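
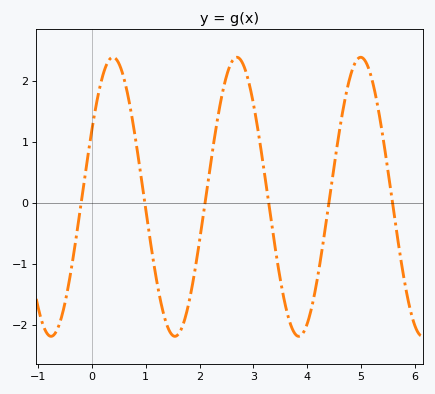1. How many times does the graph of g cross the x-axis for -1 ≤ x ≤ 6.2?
6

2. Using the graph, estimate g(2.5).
2.08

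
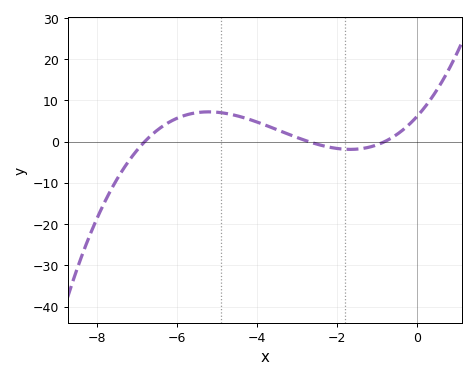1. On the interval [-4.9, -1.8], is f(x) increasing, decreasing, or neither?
decreasing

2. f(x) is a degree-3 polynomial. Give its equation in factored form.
y = 0.41(x + 6.8)(x + 2.7)(x + 0.8)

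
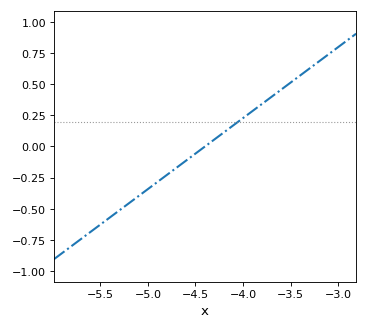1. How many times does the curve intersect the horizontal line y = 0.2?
1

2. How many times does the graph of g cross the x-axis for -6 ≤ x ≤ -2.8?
1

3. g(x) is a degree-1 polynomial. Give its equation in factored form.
y = 0.57(x + 4.4)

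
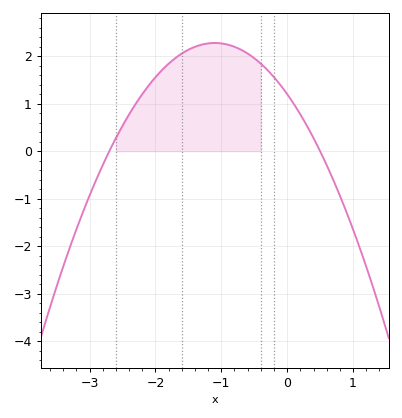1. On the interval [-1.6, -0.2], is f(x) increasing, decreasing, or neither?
neither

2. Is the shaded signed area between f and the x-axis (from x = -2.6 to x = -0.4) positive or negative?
positive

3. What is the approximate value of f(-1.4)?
2.2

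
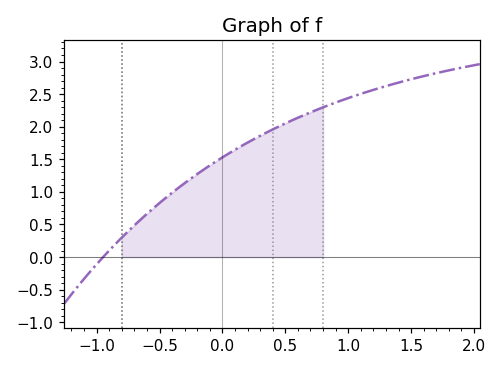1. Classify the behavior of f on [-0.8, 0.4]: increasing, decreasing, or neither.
increasing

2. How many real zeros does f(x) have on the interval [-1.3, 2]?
1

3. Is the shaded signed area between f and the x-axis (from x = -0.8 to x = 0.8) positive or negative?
positive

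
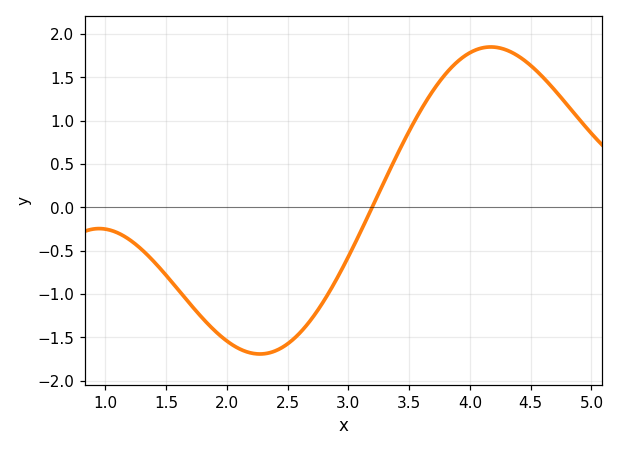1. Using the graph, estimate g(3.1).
-0.3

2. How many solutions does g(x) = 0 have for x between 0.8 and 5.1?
1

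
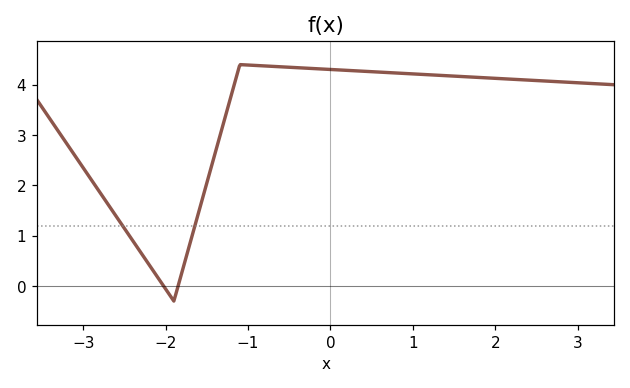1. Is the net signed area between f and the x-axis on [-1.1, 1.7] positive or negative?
positive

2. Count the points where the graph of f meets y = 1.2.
2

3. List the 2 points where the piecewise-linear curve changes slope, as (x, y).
(-1.9, -0.3); (-1.1, 4.4)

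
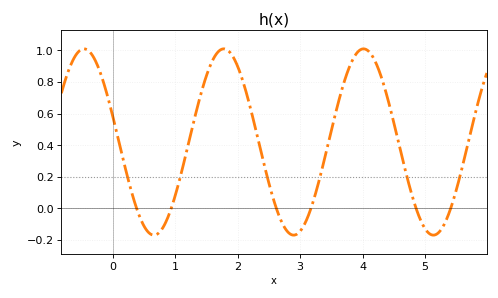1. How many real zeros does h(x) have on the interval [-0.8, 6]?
6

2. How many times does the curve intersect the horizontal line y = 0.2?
6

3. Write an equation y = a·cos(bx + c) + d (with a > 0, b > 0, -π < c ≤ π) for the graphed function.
y = 0.59cos(2.81x + 1.28) + 0.42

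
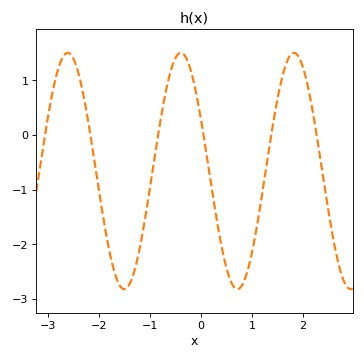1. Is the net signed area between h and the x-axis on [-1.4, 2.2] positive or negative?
negative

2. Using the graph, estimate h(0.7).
-2.8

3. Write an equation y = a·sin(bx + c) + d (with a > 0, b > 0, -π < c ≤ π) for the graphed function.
y = 2.16sin(2.8x + 2.7) - 0.66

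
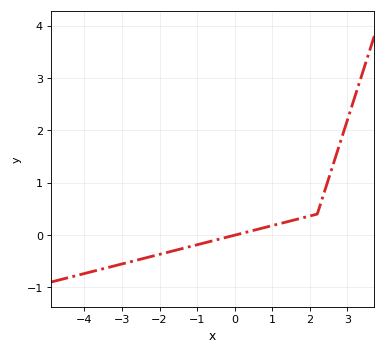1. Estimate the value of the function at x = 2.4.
0.8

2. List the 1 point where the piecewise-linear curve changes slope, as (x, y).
(2.2, 0.4)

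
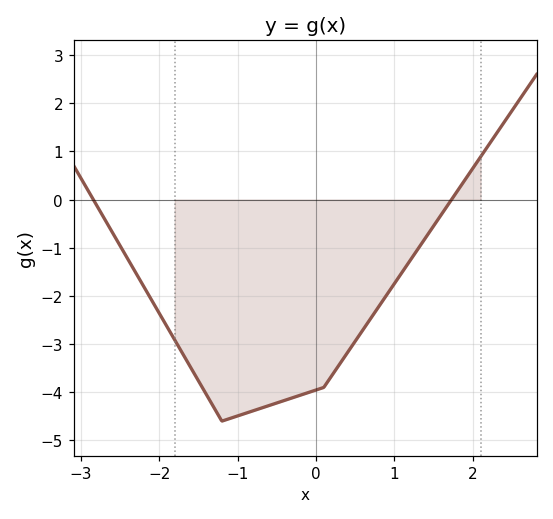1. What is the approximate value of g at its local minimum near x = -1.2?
-4.6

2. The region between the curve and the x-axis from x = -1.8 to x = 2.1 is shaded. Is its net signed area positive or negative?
negative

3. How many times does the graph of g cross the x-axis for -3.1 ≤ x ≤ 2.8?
2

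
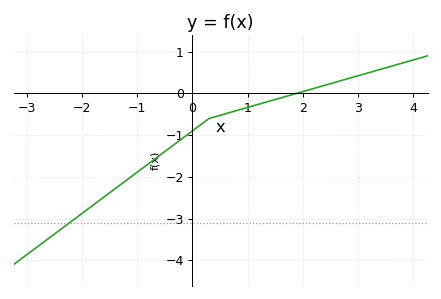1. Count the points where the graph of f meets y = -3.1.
1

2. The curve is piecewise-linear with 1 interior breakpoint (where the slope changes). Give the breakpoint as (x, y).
(0.3, -0.6)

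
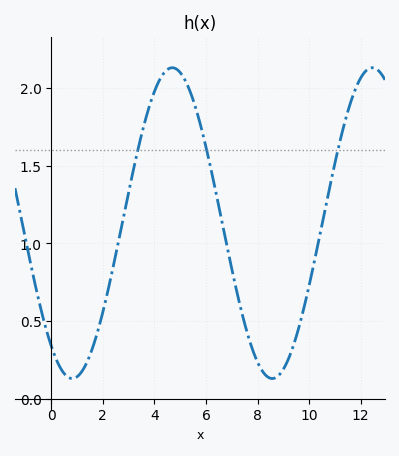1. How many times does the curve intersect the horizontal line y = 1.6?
3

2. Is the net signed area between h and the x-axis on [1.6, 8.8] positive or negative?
positive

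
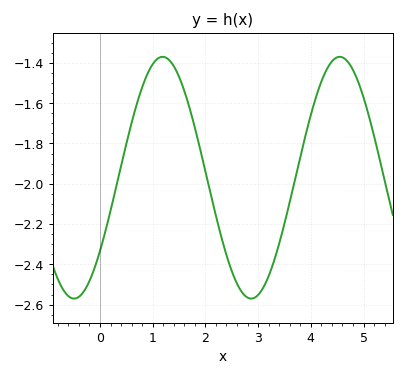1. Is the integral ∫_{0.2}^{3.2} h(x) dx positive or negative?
negative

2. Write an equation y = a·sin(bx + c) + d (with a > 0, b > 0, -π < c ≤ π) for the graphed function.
y = 0.6sin(1.87x - 0.652) - 1.97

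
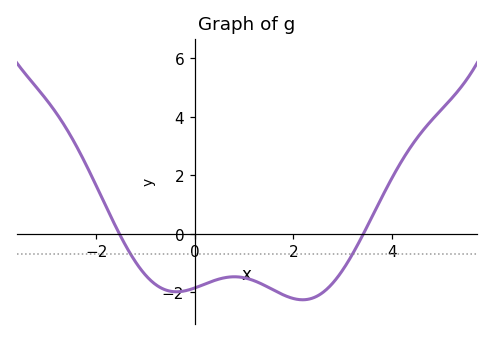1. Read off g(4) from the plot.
1.9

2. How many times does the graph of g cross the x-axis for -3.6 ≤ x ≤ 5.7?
2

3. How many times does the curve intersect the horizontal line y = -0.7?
2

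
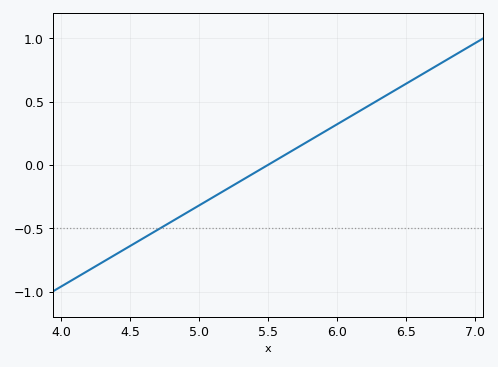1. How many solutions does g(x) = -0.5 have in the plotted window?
1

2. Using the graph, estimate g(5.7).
0.15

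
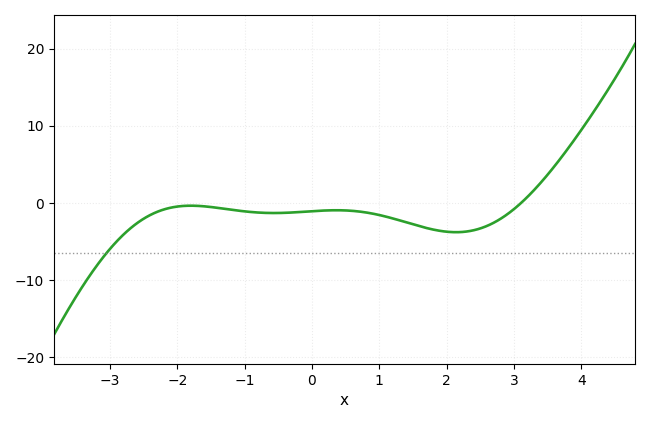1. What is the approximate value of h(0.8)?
-1.23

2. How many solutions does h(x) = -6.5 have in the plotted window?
1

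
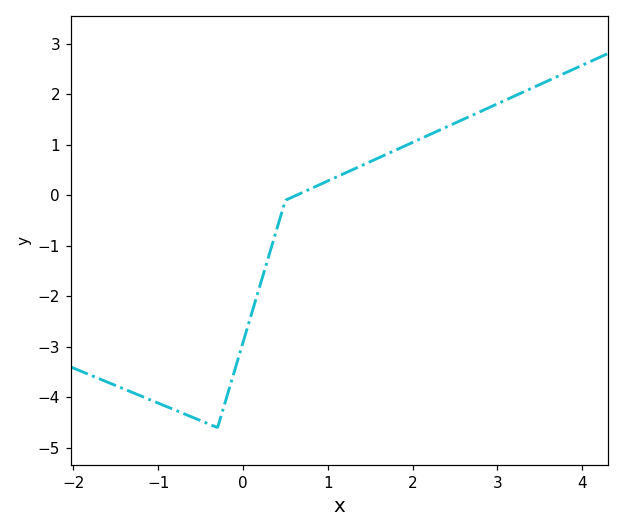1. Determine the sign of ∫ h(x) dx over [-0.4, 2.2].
negative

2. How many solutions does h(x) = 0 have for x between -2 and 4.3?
1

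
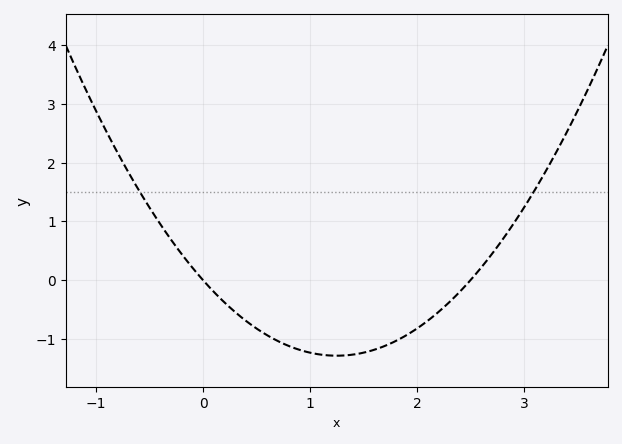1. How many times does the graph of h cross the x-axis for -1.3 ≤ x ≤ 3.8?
2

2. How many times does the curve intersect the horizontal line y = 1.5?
2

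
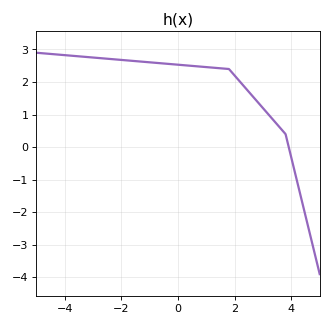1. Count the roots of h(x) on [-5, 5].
1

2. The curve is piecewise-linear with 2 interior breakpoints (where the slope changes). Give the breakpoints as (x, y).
(1.8, 2.4); (3.8, 0.4)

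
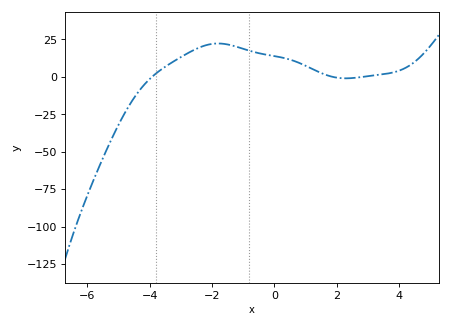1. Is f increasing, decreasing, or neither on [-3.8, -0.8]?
neither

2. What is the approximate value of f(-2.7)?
16.7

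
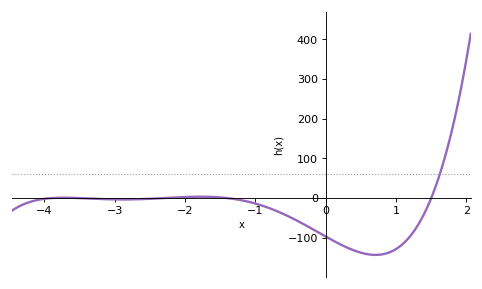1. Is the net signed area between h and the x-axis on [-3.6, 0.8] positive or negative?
negative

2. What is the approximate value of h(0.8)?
-140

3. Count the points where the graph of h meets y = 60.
1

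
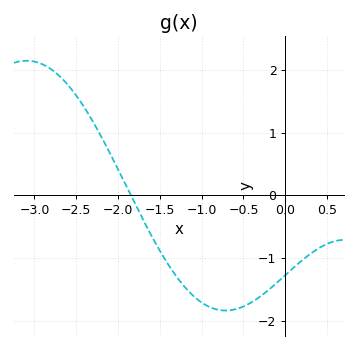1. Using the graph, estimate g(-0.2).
-1.51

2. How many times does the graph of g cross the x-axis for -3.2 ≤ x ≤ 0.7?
1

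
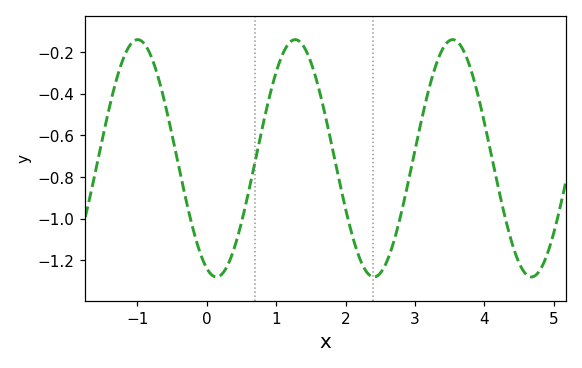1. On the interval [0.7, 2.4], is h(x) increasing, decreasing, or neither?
neither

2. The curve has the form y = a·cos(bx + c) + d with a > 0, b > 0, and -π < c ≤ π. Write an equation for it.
y = 0.57cos(2.8x + 2.8) - 0.71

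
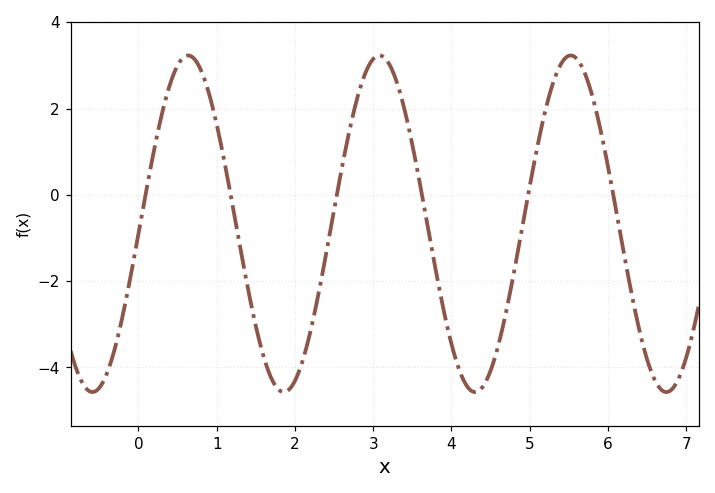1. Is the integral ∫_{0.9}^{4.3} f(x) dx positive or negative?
negative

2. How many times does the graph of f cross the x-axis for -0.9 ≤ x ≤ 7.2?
6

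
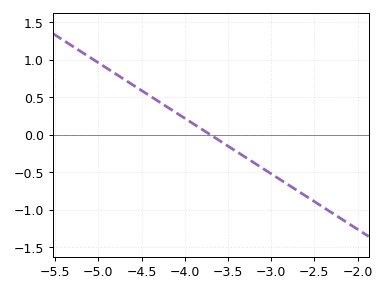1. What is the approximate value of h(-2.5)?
-0.888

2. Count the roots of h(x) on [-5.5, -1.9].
1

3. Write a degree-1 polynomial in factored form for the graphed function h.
y = -0.74(x + 3.7)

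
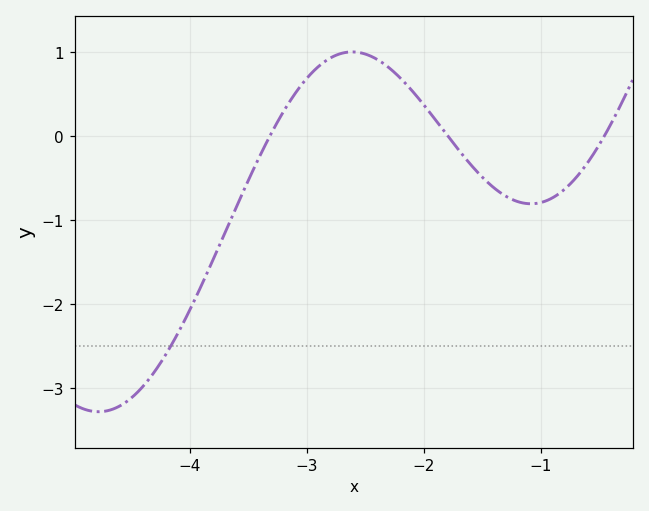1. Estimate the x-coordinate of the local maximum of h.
-2.6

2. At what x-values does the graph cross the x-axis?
-3.3, -1.8, -0.5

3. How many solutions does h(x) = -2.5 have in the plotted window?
1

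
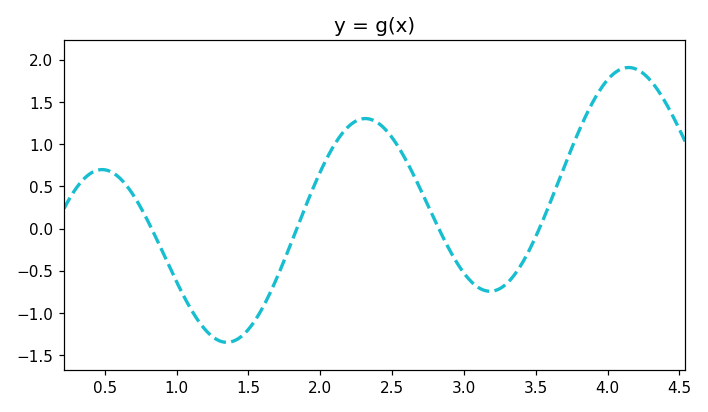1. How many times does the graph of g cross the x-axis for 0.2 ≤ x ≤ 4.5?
4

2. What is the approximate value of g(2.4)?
1.25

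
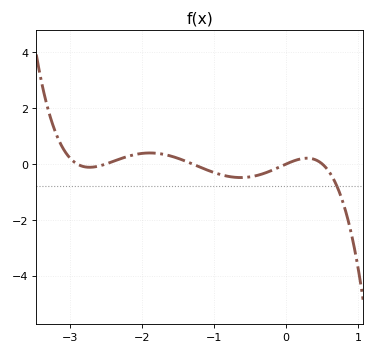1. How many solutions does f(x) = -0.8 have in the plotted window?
1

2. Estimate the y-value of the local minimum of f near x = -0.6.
-0.4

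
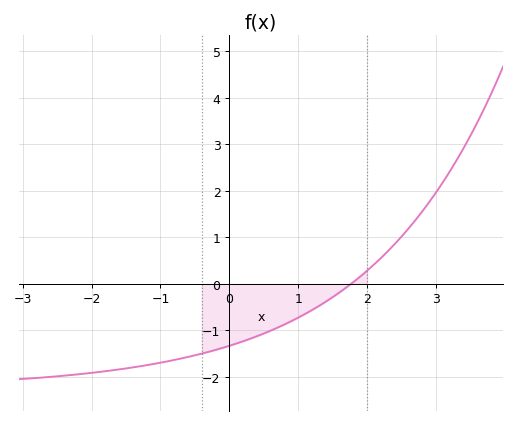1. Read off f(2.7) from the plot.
1.4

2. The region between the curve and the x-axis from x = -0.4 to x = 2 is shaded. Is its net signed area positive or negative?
negative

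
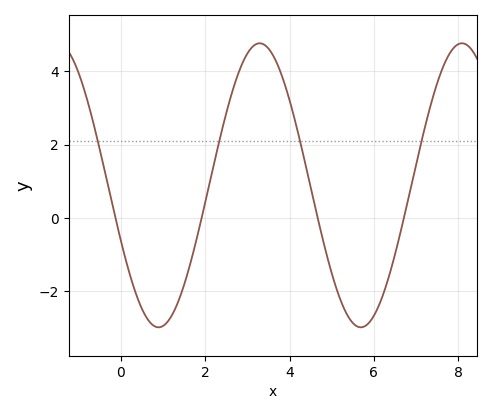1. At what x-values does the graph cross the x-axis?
-0.13, 1.91, 4.67, 6.71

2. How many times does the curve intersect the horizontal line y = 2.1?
4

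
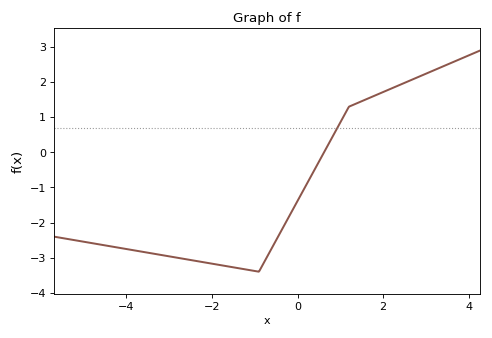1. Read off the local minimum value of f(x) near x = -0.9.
-3.4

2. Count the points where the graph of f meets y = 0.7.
1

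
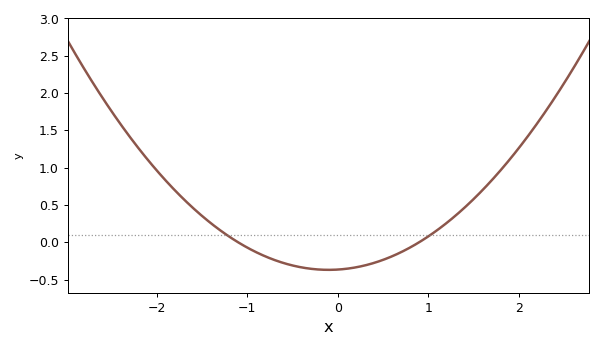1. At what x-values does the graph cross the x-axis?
-1.1, 0.9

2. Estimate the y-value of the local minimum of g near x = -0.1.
-0.37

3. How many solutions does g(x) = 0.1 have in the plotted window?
2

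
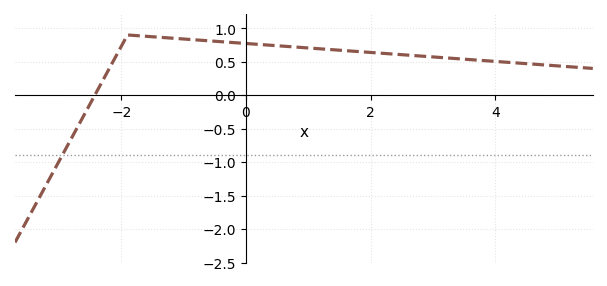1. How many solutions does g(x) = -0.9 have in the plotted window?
1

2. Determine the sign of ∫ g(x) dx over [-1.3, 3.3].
positive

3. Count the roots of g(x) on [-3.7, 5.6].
1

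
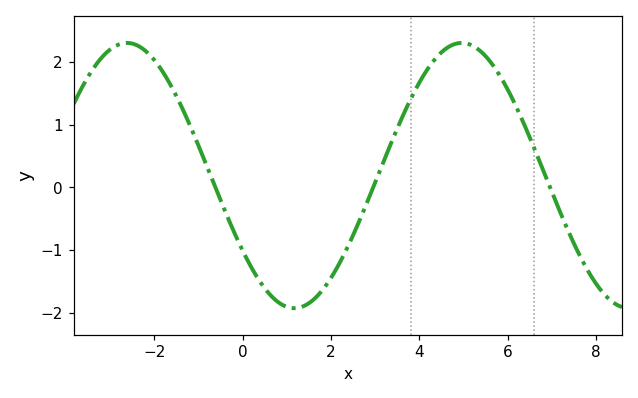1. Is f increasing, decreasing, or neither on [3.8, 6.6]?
neither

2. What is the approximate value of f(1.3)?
-1.91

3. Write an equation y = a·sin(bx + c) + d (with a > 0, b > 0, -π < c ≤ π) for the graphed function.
y = 2.11sin(0.83x - 2.54) + 0.19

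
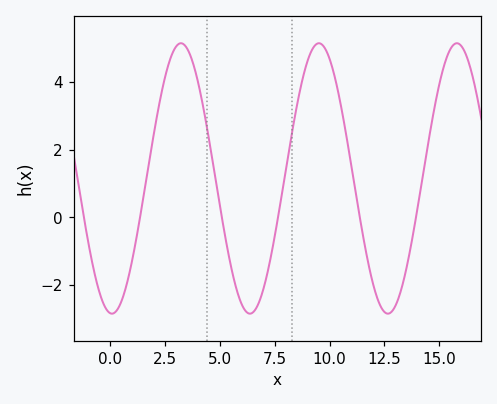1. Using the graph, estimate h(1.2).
-0.627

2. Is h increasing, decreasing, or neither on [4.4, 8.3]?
neither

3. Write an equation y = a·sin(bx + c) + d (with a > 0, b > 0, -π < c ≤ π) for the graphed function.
y = 3.99sin(1x - 1.66) + 1.15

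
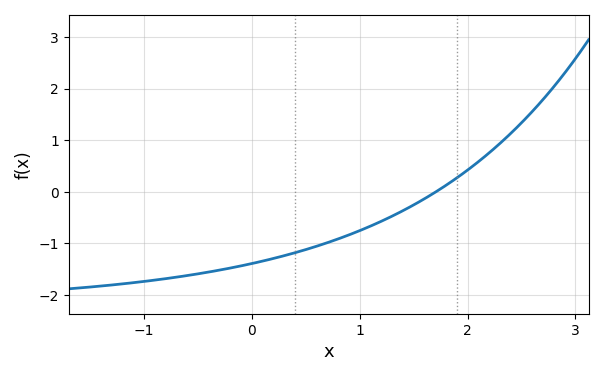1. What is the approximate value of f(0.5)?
-1.1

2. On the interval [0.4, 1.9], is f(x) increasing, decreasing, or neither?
increasing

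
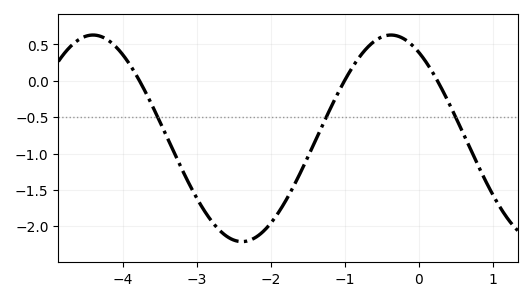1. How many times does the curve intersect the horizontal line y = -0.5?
3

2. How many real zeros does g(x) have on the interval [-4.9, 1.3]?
3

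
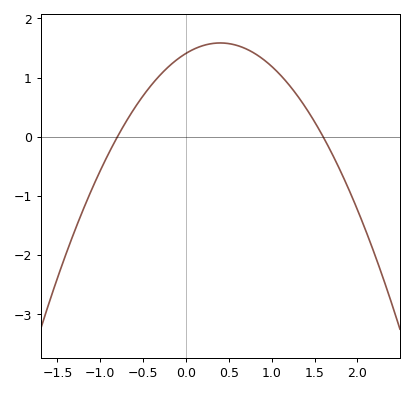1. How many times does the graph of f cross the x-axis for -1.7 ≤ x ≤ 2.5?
2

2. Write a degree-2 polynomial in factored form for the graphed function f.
y = -1.1(x + 0.8)(x - 1.6)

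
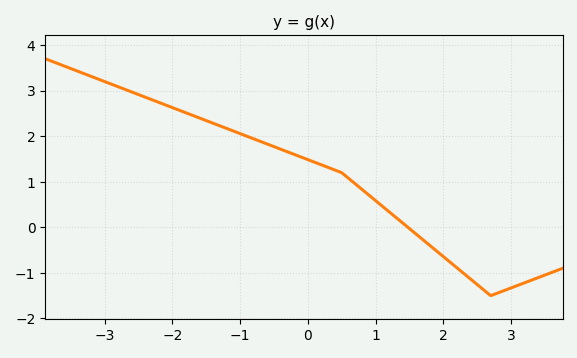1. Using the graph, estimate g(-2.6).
2.97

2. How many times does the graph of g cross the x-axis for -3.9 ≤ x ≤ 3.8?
1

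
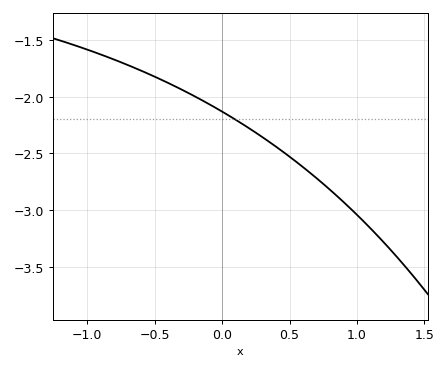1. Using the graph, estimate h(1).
-3.05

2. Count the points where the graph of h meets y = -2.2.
1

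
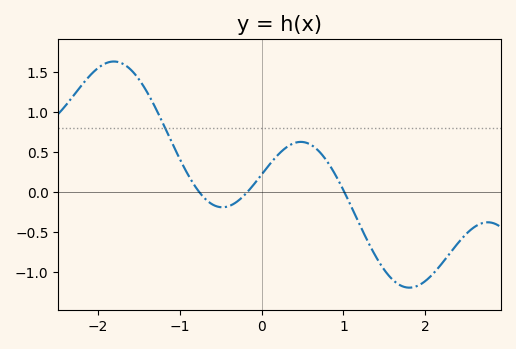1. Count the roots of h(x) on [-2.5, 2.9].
3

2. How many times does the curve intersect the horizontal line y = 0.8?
1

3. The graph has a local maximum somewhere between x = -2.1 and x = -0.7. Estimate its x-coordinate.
-1.8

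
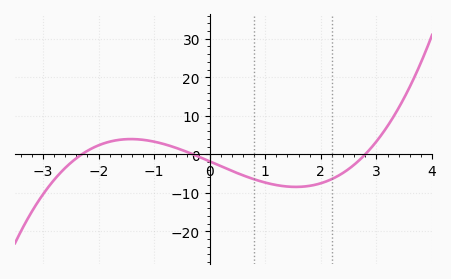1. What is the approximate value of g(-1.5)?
3.92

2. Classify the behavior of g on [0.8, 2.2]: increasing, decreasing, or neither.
neither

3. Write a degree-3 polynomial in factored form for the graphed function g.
y = 0.95(x + 2.3)(x + 0.3)(x - 2.8)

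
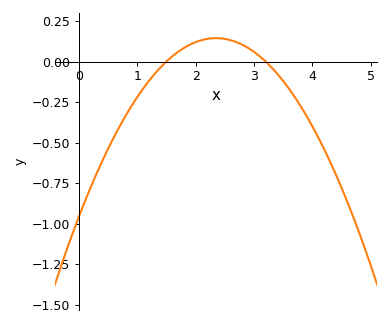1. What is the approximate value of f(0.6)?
-0.46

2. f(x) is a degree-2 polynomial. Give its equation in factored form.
y = -0.2(x - 1.5)(x - 3.2)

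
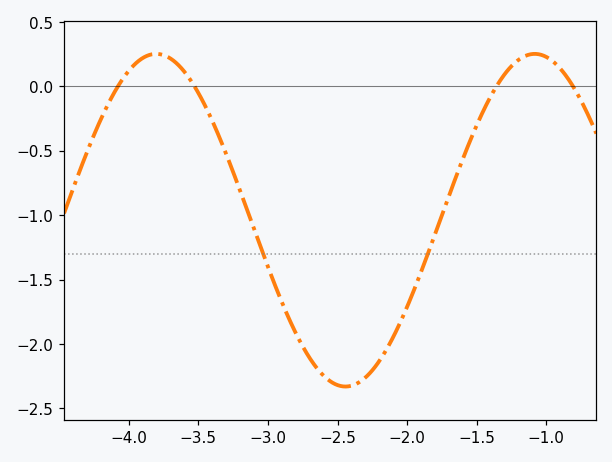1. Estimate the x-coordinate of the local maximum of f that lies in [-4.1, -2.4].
-3.8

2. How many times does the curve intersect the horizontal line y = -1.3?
2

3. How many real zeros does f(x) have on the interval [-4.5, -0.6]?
4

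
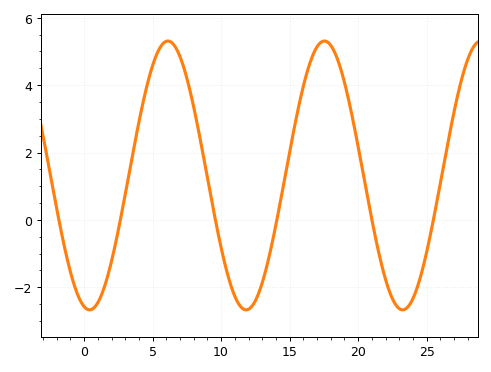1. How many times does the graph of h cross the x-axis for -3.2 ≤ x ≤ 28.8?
6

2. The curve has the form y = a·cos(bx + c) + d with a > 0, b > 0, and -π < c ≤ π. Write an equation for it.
y = 3.99cos(0.55x + 2.9) + 1.32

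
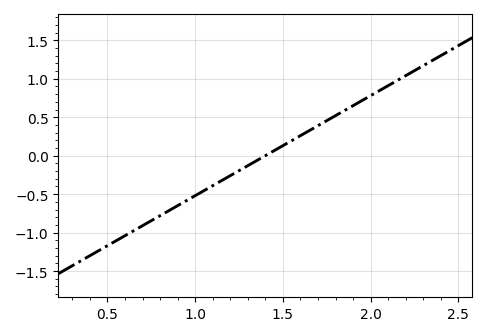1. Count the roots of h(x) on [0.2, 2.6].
1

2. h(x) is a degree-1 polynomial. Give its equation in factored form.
y = 1.3(x - 1.4)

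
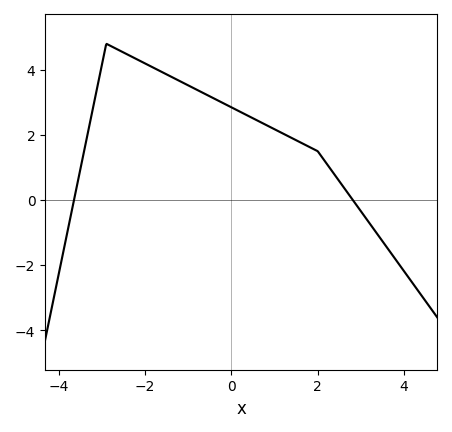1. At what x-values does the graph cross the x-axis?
-3.65, 2.81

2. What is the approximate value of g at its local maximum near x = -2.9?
4.8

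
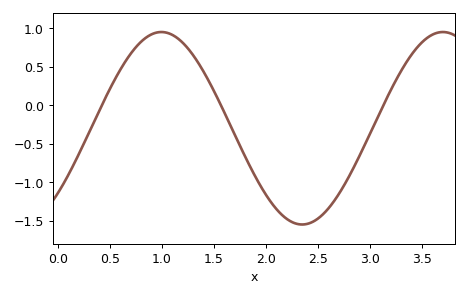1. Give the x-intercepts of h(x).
0.4, 1.6, 3.1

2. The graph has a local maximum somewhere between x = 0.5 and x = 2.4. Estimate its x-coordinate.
1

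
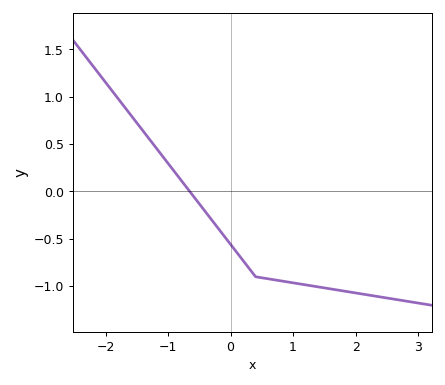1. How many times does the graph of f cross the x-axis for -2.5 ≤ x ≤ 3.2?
1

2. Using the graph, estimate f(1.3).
-1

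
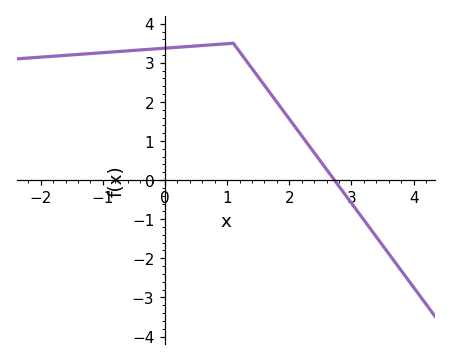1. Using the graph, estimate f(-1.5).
3.2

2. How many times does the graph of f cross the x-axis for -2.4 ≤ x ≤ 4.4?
1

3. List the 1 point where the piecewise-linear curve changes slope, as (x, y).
(1.1, 3.5)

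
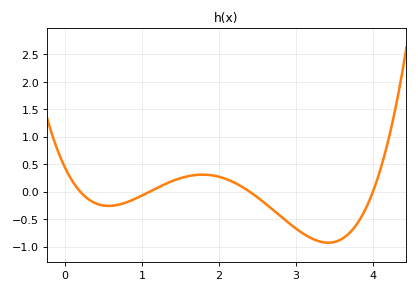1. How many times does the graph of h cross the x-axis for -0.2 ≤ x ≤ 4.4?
4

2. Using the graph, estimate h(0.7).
-0.25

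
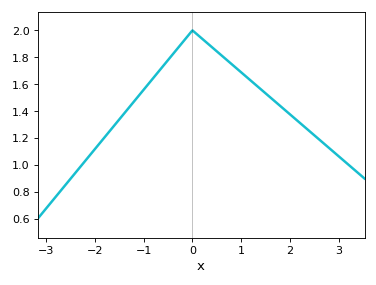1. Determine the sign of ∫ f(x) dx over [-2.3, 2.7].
positive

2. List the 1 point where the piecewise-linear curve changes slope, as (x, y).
(0, 2)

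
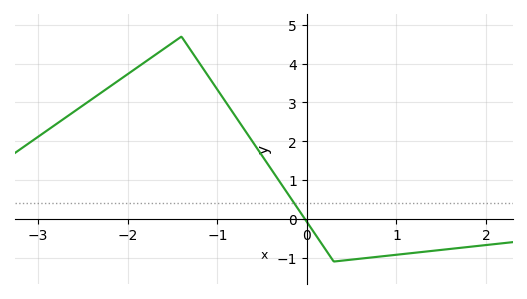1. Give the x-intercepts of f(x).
-0.022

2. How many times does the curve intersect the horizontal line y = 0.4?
1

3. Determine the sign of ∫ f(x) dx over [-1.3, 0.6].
positive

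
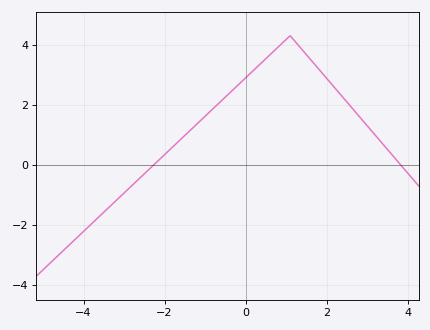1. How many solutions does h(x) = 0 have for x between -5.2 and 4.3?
2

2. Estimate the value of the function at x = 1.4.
3.83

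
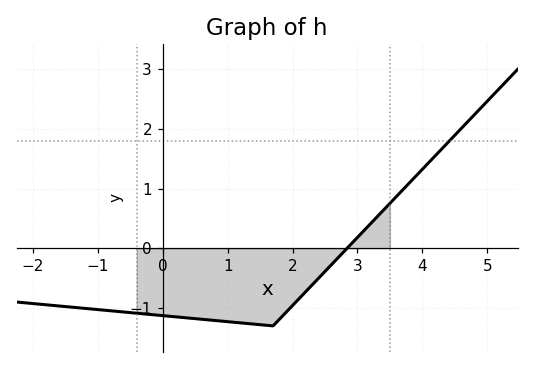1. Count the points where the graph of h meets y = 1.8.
1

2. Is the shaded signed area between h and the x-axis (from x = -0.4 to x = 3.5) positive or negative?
negative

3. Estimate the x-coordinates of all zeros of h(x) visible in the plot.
2.8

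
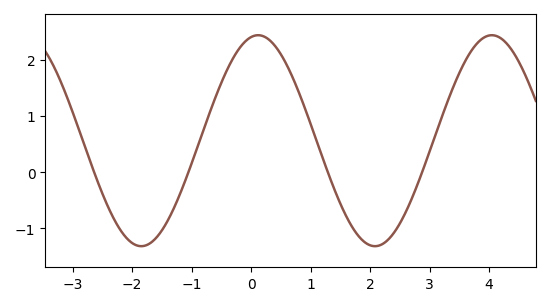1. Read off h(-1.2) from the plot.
-0.4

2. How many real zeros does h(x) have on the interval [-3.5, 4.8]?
4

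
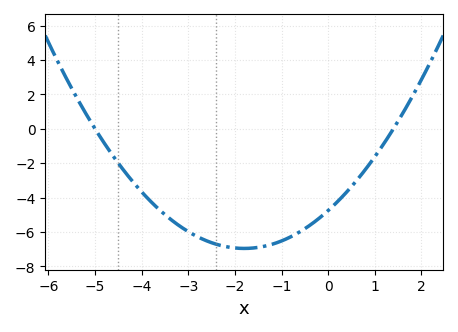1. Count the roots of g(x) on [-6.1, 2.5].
2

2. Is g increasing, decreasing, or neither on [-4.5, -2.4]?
decreasing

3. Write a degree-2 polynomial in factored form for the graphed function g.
y = 0.68(x + 5)(x - 1.4)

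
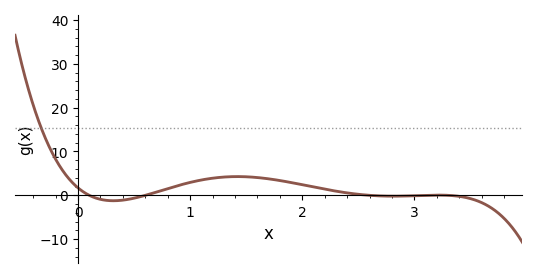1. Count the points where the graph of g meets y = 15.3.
1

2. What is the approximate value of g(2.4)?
1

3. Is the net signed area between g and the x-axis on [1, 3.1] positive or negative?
positive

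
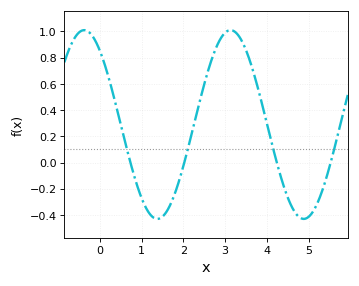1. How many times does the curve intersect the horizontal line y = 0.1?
4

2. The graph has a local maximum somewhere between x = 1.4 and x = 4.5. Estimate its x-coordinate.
3.13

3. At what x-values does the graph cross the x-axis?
0.73, 2.02, 4.24, 5.53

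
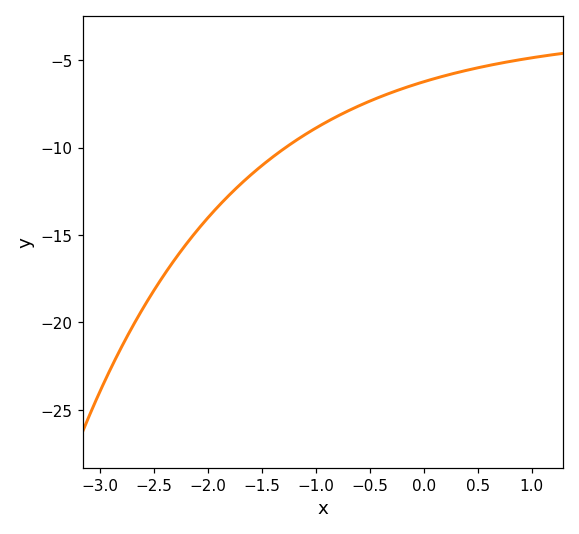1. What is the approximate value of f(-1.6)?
-11.5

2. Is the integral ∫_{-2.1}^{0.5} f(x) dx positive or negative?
negative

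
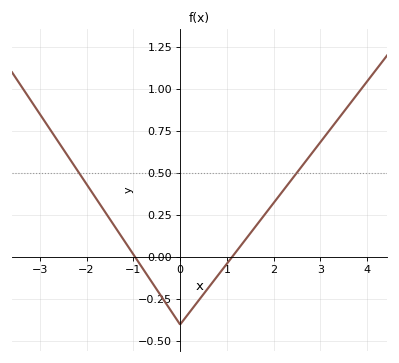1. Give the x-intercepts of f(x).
-0.958, 1.11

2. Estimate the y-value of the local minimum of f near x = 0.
-0.399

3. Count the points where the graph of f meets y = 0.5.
2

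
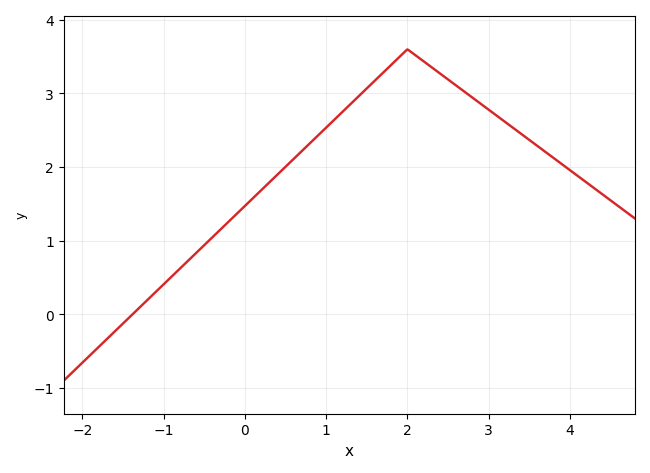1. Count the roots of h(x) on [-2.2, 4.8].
1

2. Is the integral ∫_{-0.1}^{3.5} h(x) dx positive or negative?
positive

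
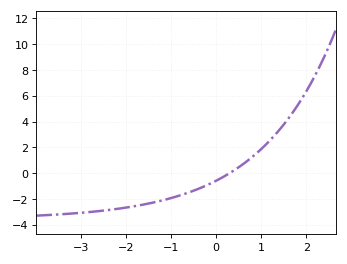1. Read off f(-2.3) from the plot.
-2.8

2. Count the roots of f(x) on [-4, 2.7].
1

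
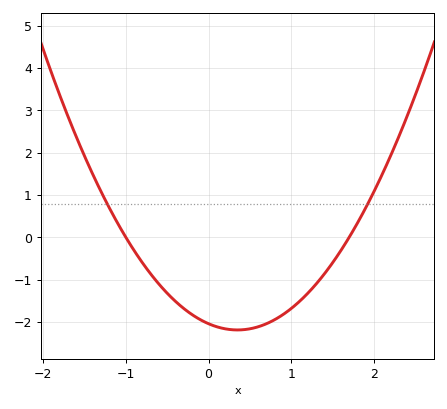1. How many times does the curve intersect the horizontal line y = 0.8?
2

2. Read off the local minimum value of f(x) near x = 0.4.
-2.2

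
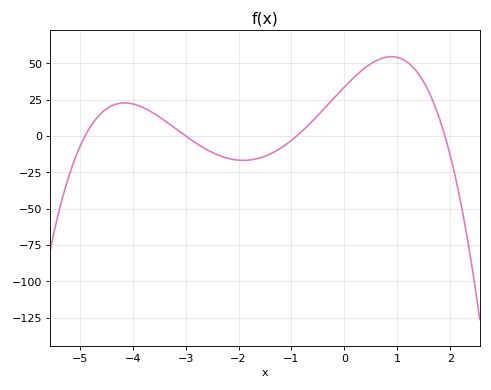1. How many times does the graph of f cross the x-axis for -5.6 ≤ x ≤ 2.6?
4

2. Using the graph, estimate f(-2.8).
-5.03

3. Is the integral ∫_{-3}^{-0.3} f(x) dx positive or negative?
negative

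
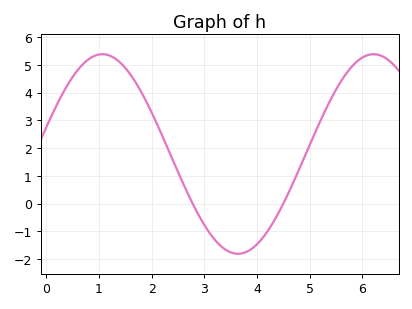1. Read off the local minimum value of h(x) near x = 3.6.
-1.81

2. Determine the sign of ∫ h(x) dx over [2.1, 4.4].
negative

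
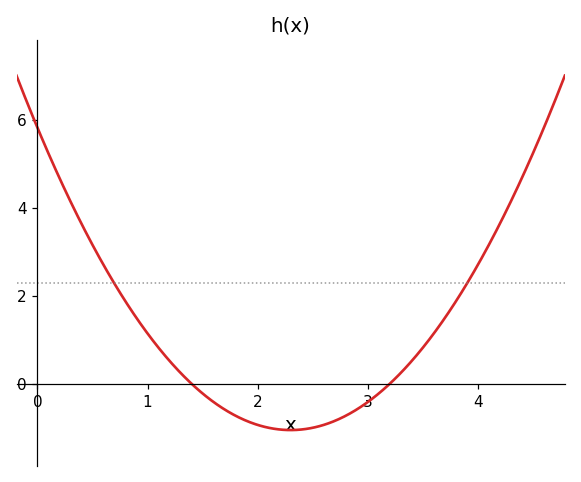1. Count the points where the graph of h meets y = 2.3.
2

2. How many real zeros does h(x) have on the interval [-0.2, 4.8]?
2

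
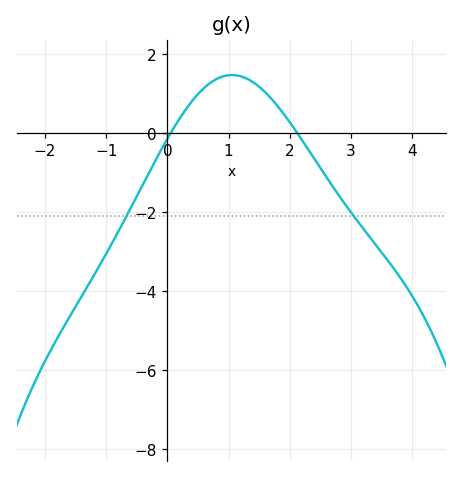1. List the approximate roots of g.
0.1, 2.1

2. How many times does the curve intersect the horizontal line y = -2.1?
2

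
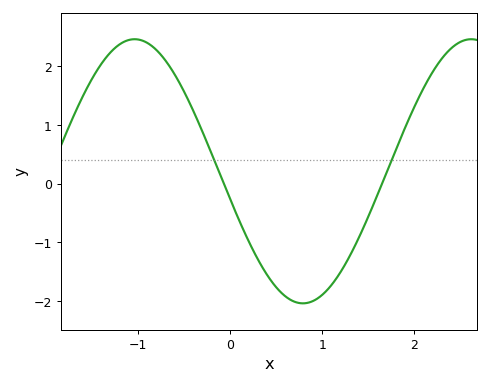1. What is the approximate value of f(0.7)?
-2.01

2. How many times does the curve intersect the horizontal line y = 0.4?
2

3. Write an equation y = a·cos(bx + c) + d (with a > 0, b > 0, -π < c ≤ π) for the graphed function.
y = 2.25cos(1.72x + 1.78) + 0.21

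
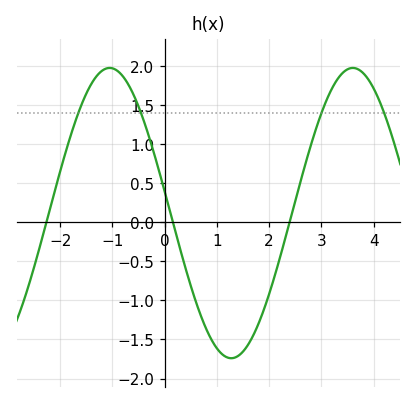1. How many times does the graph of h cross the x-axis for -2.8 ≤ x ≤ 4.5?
3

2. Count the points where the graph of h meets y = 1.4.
4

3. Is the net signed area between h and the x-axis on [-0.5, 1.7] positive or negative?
negative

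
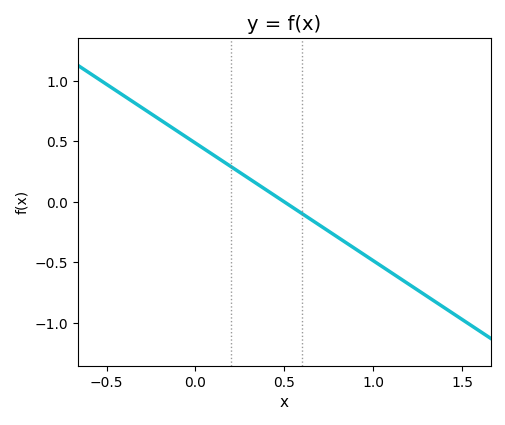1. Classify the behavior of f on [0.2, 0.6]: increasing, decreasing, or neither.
decreasing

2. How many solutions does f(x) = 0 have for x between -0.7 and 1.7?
1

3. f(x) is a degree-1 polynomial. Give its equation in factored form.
y = -0.97(x - 0.5)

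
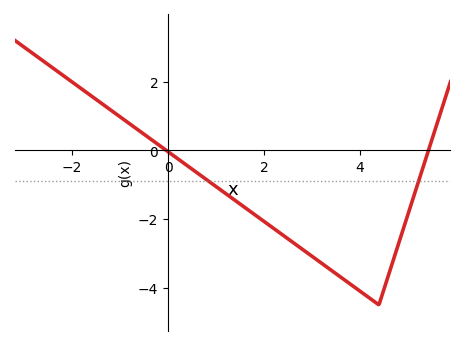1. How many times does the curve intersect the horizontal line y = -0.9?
2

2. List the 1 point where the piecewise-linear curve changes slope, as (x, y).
(4.4, -4.5)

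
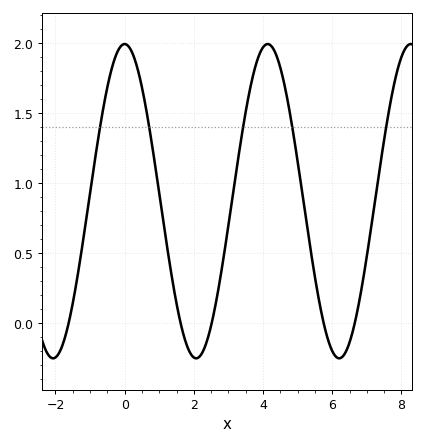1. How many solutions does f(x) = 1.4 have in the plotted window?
5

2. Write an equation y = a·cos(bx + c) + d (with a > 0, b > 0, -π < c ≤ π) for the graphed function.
y = 1.12cos(1.52x + 0) + 0.87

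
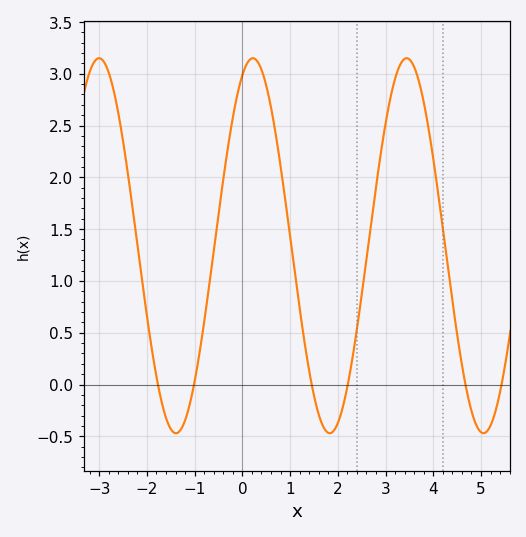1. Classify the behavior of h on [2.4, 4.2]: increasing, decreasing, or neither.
neither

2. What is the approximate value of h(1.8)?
-0.45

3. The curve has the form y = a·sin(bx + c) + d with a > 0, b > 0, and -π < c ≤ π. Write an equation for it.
y = 1.81sin(1.9x + 1.1) + 1.34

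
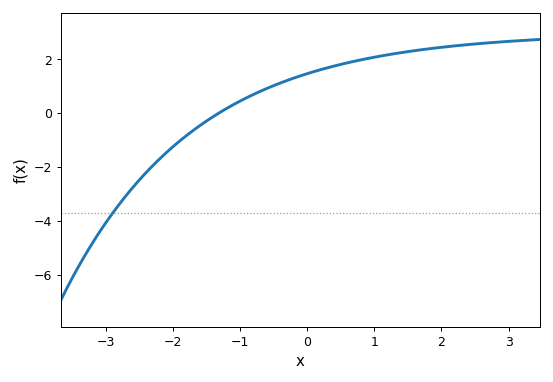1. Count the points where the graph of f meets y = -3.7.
1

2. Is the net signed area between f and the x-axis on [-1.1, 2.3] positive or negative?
positive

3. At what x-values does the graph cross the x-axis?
-1.32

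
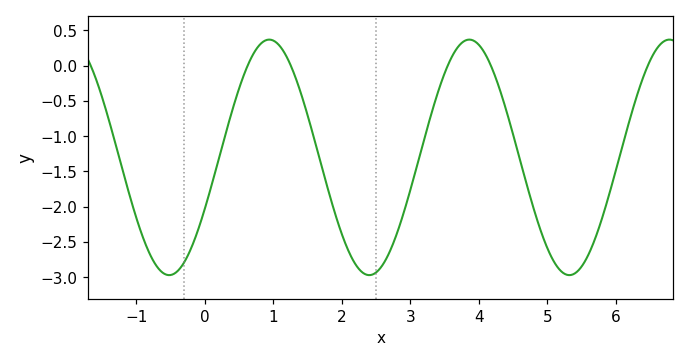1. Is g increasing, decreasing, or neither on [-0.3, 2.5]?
neither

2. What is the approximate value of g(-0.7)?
-2.85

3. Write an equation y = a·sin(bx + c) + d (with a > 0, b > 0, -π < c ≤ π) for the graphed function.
y = 1.67sin(2.1x - 0.45) - 1.3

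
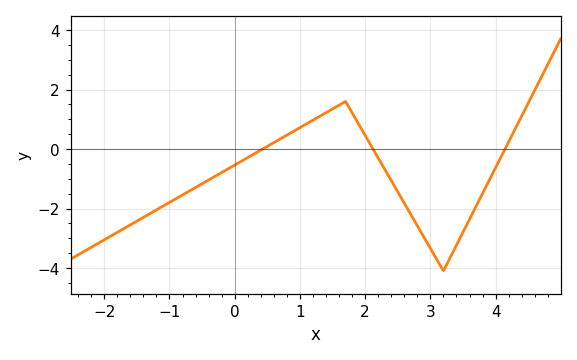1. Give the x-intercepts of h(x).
0.428, 2.12, 4.14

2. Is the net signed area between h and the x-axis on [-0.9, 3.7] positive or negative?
negative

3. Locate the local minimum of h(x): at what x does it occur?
3.2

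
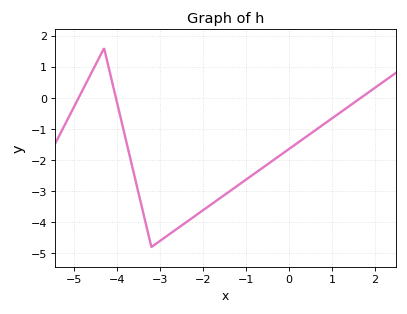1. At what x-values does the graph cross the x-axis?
-4.8, -4, 1.6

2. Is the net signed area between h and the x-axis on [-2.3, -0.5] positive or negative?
negative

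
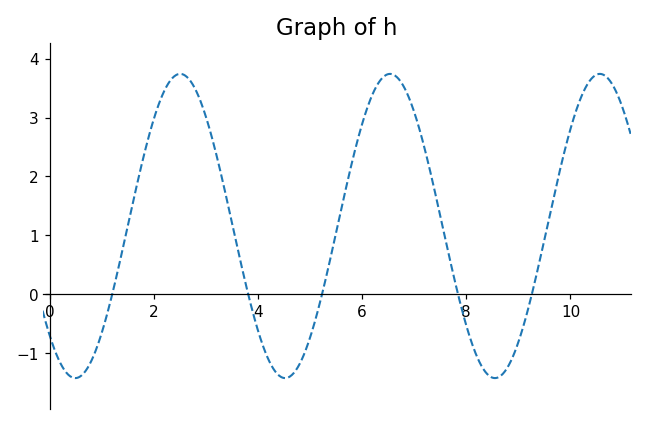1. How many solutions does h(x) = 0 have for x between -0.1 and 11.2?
5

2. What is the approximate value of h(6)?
2.89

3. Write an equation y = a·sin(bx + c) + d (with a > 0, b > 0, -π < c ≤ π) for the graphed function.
y = 2.58sin(1.56x - 2.34) + 1.16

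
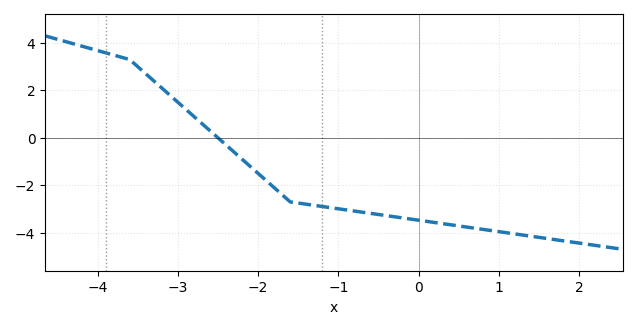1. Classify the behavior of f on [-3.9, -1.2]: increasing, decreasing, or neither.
decreasing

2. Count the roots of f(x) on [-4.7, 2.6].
1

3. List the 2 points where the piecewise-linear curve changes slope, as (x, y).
(-3.6, 3.3); (-1.6, -2.7)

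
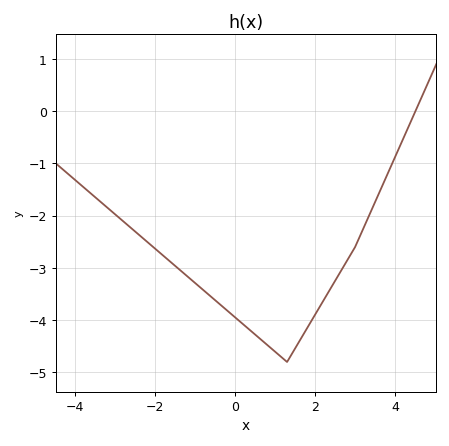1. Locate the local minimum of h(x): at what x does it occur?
1.3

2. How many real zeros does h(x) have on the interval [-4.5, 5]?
1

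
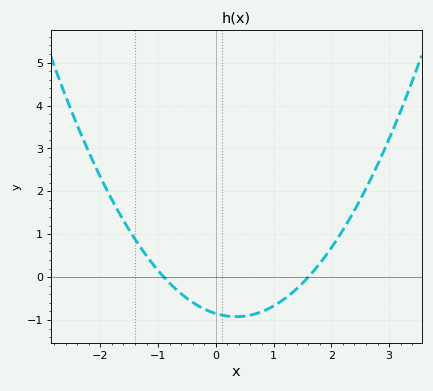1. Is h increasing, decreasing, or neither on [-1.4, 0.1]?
decreasing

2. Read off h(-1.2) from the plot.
0.496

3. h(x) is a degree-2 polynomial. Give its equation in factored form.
y = 0.59(x + 0.9)(x - 1.6)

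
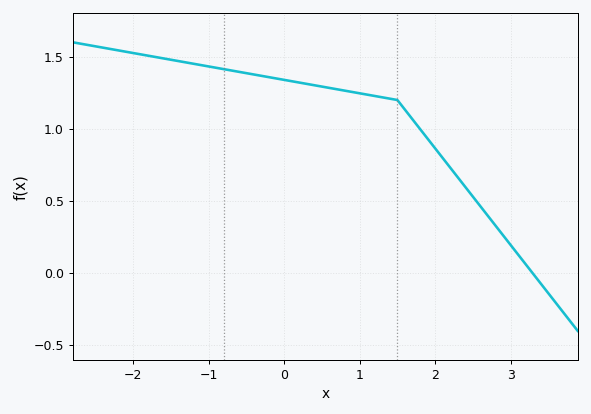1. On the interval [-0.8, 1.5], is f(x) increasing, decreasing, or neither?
decreasing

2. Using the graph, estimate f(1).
1.25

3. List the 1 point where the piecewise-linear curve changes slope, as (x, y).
(1.5, 1.2)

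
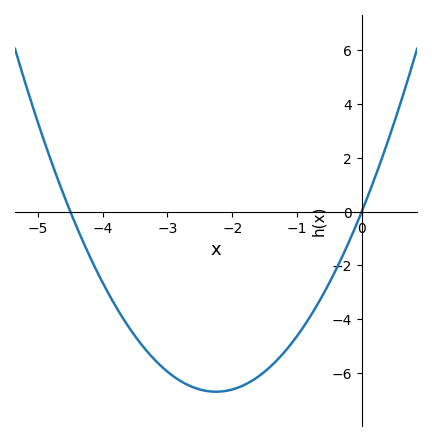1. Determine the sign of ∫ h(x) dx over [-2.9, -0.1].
negative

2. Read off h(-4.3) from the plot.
-1.2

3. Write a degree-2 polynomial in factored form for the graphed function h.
y = 1.32(x + 4.5)(x - 0)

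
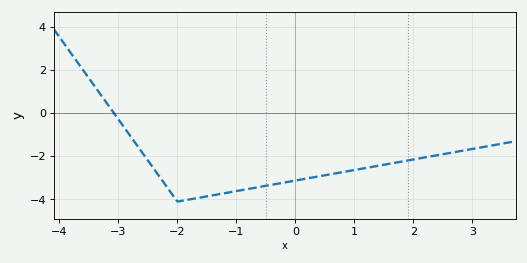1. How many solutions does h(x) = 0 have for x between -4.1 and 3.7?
1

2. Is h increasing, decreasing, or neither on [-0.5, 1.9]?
increasing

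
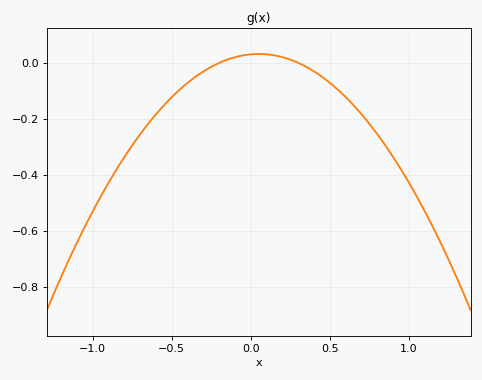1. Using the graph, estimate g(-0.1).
0.02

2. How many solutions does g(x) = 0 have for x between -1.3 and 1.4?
2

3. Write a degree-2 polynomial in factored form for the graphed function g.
y = -0.51(x + 0.2)(x - 0.3)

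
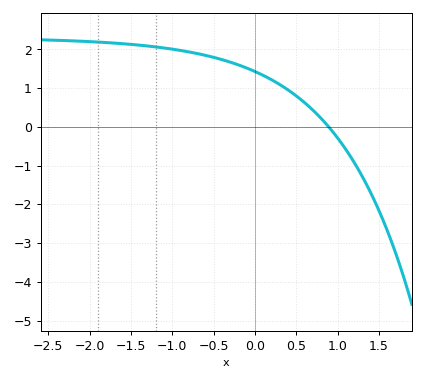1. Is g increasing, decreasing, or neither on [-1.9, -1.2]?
decreasing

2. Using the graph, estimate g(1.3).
-1.3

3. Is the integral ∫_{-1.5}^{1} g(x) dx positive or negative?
positive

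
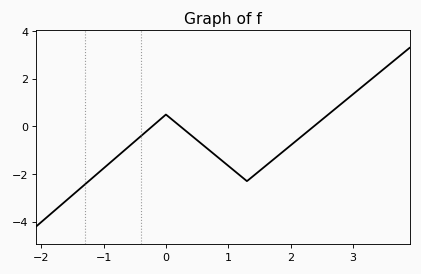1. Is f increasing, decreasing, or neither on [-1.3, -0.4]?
increasing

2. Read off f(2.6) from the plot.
0.491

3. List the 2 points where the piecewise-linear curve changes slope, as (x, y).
(0, 0.5); (1.3, -2.3)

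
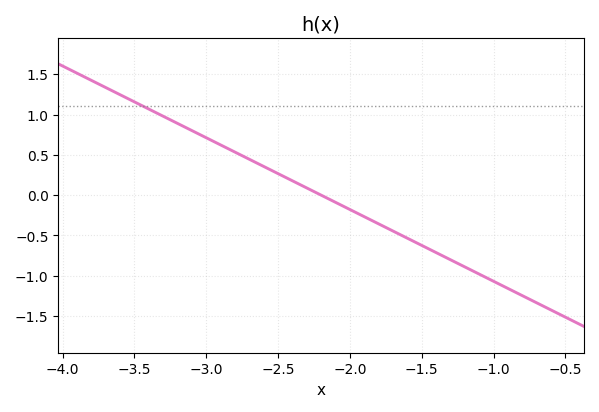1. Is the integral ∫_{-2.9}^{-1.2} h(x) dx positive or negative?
negative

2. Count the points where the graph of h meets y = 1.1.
1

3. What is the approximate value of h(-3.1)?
0.801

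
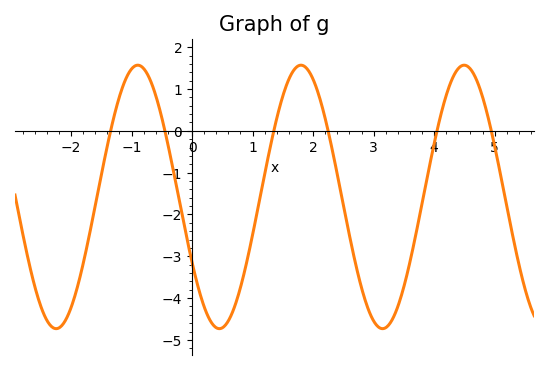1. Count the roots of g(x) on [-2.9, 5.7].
6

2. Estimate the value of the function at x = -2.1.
-4.6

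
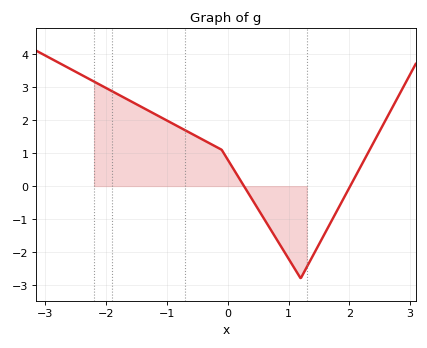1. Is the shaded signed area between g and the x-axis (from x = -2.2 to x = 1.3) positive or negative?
positive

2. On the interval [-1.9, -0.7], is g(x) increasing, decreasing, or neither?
decreasing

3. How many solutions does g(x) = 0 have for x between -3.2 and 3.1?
2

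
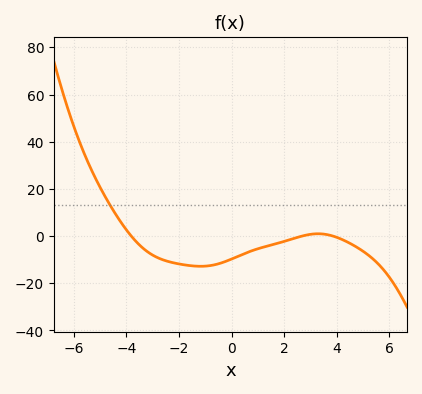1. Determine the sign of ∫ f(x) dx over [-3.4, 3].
negative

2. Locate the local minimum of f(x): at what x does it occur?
-1.18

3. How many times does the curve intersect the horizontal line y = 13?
1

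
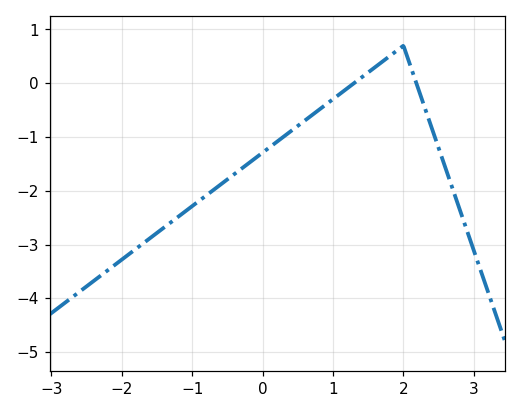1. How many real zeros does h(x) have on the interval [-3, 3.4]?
2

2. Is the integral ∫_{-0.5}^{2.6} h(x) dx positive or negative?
negative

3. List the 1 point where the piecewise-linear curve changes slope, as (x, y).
(2, 0.7)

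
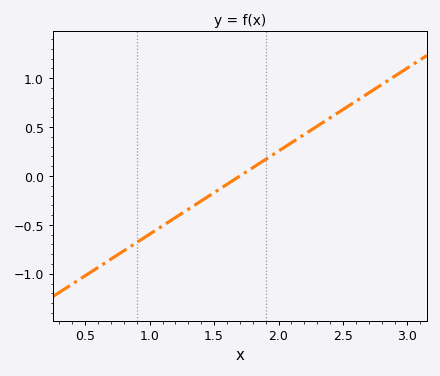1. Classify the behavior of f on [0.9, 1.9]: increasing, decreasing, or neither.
increasing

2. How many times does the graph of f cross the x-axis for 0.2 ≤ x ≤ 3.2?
1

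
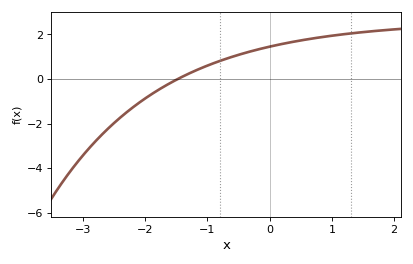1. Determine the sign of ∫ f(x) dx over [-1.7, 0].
positive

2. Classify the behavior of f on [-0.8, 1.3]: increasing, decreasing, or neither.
increasing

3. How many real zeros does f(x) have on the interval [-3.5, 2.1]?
1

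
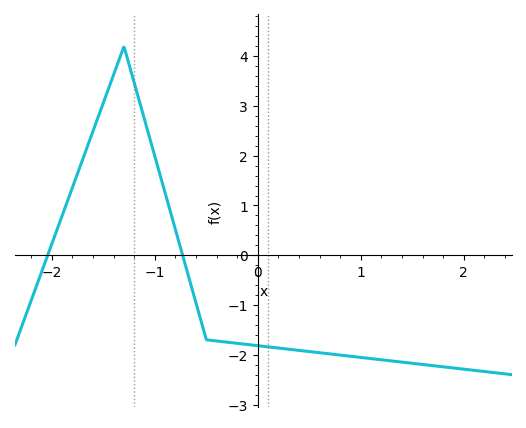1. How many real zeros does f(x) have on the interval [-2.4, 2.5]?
2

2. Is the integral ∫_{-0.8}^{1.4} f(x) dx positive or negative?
negative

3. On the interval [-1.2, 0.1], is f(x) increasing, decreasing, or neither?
decreasing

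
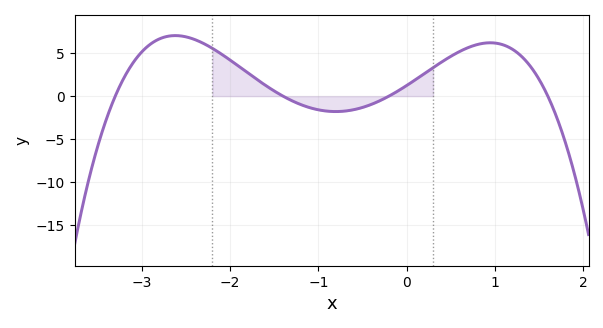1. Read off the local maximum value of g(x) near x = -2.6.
7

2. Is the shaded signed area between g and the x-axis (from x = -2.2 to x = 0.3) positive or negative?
positive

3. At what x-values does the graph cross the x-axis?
-3.3, -1.4, -0.2, 1.6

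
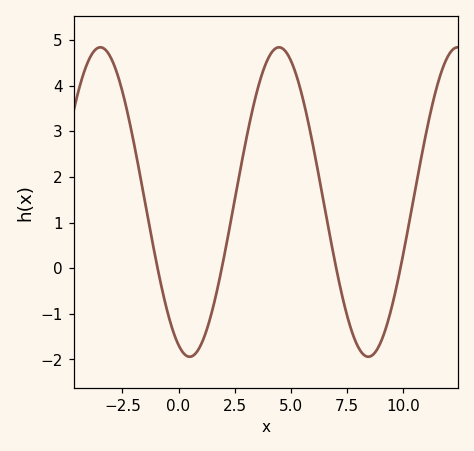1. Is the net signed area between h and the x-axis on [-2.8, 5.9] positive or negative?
positive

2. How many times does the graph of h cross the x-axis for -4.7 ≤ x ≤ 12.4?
4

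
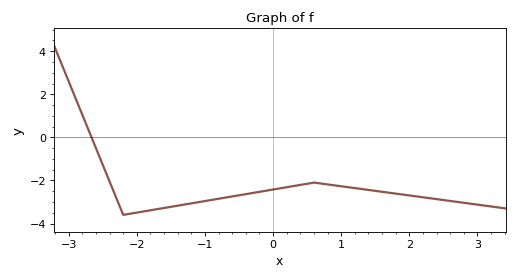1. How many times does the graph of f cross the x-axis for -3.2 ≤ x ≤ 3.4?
1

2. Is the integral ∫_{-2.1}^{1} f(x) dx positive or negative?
negative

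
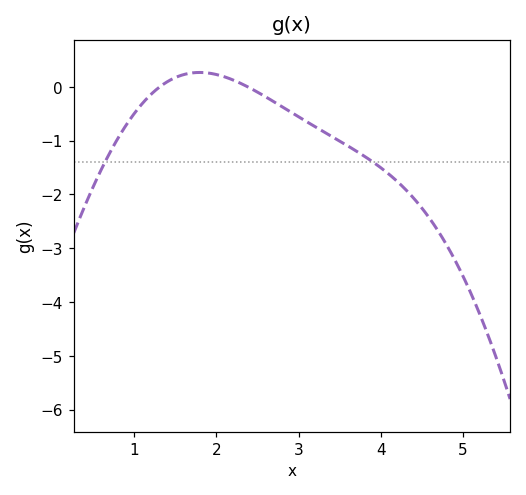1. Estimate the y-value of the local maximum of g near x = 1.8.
0.3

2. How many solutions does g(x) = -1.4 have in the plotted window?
2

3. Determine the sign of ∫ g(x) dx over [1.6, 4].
negative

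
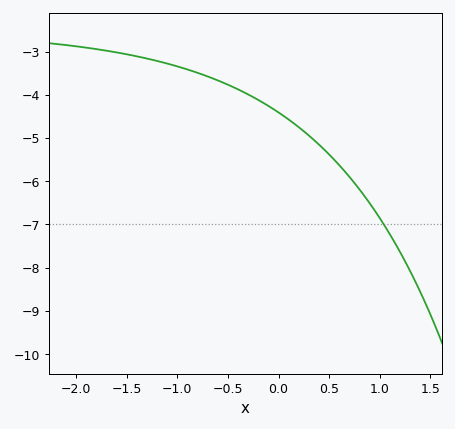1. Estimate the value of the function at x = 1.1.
-7.2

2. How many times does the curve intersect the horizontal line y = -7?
1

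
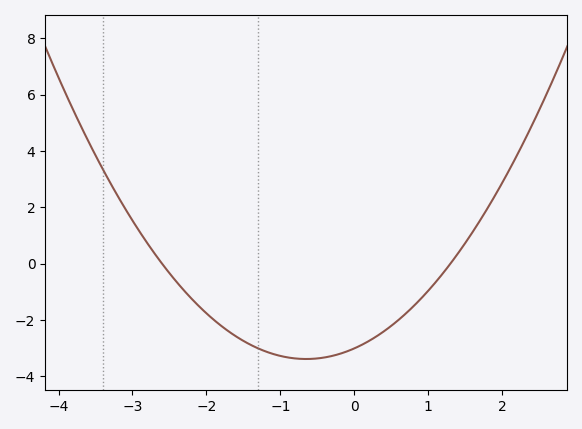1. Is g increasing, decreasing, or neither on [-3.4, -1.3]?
decreasing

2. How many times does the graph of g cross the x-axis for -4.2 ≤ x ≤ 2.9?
2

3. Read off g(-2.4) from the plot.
-0.6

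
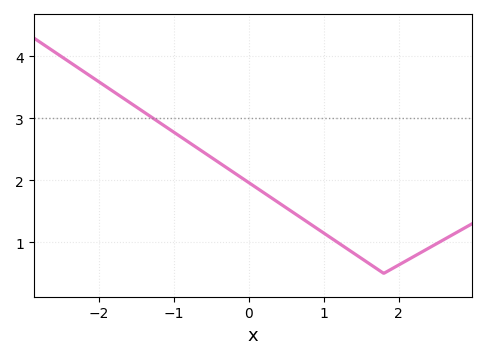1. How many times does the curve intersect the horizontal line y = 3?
1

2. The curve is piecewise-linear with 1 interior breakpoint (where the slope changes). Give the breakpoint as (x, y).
(1.8, 0.5)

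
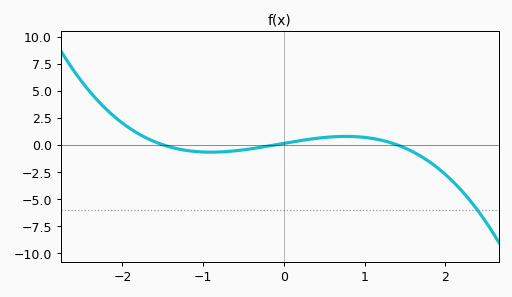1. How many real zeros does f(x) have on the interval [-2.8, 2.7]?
3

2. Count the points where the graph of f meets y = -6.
1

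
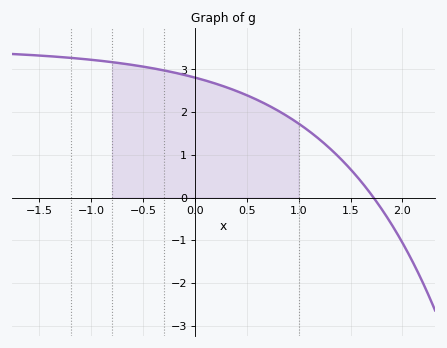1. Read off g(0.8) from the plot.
2.04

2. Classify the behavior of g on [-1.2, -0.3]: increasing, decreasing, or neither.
decreasing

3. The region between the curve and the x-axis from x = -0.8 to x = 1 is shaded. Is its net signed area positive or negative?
positive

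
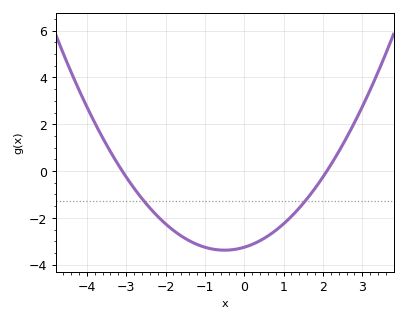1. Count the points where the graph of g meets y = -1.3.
2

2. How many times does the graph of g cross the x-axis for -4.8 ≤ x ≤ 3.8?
2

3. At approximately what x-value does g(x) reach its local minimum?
-0.4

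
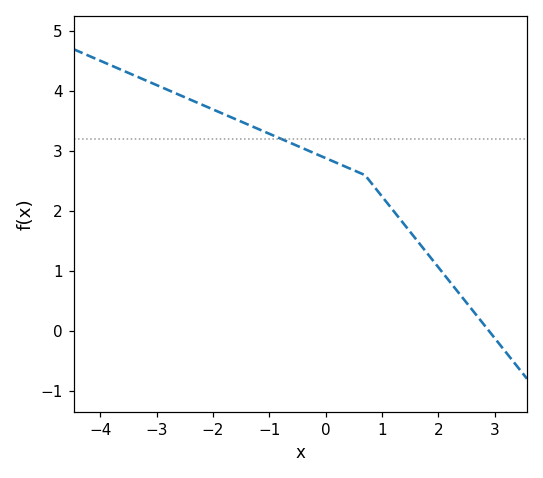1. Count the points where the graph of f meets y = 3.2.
1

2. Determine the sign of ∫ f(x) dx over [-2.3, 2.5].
positive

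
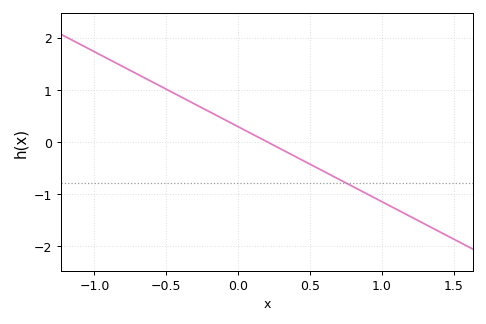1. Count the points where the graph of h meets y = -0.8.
1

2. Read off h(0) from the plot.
0.3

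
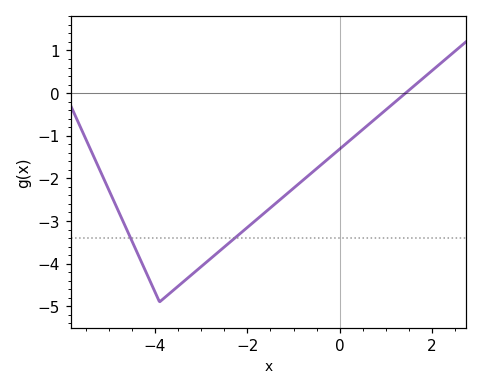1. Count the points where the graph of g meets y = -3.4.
2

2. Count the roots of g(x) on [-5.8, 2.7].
1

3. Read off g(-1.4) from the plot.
-2.6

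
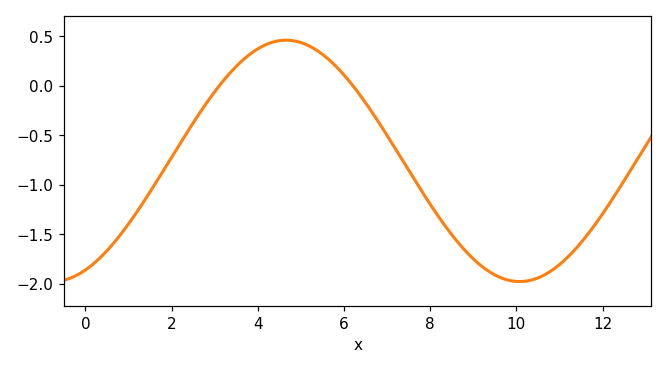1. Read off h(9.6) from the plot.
-1.93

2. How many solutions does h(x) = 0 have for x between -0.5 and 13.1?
2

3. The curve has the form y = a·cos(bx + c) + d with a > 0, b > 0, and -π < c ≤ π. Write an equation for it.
y = 1.22cos(0.58x - 2.7) - 0.76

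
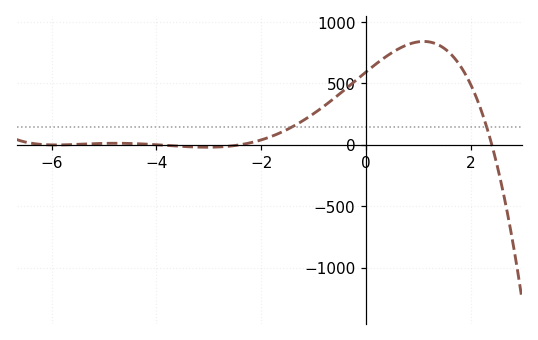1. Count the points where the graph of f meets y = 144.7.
2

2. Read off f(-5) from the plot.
0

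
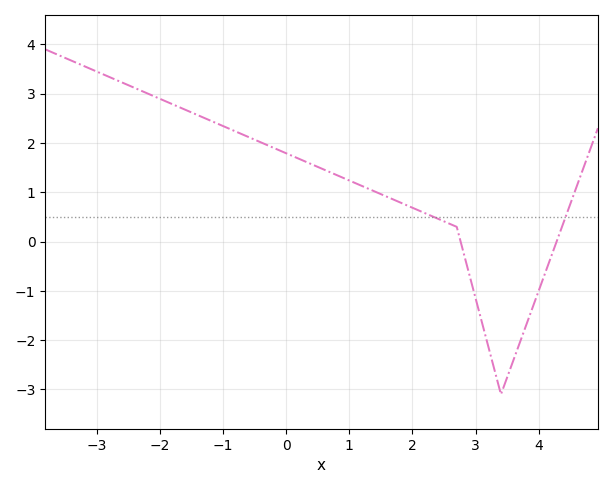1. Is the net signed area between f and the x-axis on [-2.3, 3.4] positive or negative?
positive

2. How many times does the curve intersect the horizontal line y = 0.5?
2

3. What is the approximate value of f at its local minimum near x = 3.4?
-3.1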